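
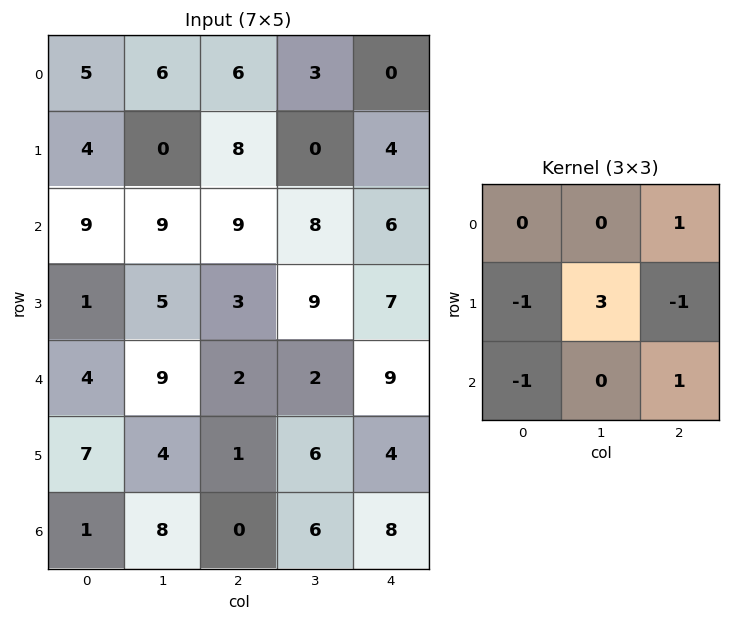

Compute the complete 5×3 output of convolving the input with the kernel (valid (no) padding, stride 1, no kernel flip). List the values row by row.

Output[0,0]: The receptive field on the input at this output position is [5 6 6 / 4 0 8 / 9 9 9]. Elementwise product with the kernel and sum: 6·1 + 4·-1 + 0·3 + 8·-1 + 9·-1 + 9·1.

-6 26 -15
19 14 17
18 -4 30
18 6 5
5 -7 30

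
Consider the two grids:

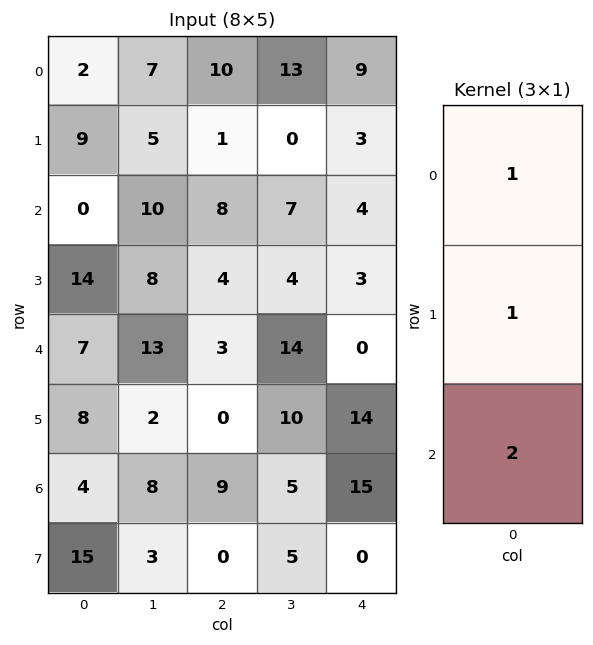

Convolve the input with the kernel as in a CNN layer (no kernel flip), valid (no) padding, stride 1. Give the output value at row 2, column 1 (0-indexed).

The receptive field on the input at this output position is [10 / 8 / 13]. Elementwise product with the kernel and sum: 10·1 + 8·1 + 13·2.

44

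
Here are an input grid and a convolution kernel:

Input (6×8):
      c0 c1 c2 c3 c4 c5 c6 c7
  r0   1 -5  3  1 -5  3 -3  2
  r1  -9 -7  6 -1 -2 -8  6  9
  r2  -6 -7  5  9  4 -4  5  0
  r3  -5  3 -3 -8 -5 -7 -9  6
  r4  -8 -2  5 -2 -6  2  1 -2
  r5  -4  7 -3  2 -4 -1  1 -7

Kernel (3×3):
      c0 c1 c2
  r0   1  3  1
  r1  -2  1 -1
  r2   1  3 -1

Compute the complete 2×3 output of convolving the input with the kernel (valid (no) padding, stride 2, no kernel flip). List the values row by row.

-38 18 -22
-25 44 8

Output[0,0]: The receptive field on the input at this output position is [1 -5 3 / -9 -7 6 / -6 -7 5]. Elementwise product with the kernel and sum: 1·1 + -5·3 + 3·1 + -9·-2 + -7·1 + 6·-1 + -6·1 + -7·3 + 5·-1.
Output[0,1]: The receptive field on the input at this output position is [3 1 -5 / 6 -1 -2 / 5 9 4]. Elementwise product with the kernel and sum: 3·1 + 1·3 + -5·1 + 6·-2 + -1·1 + -2·-1 + 5·1 + 9·3 + 4·-1.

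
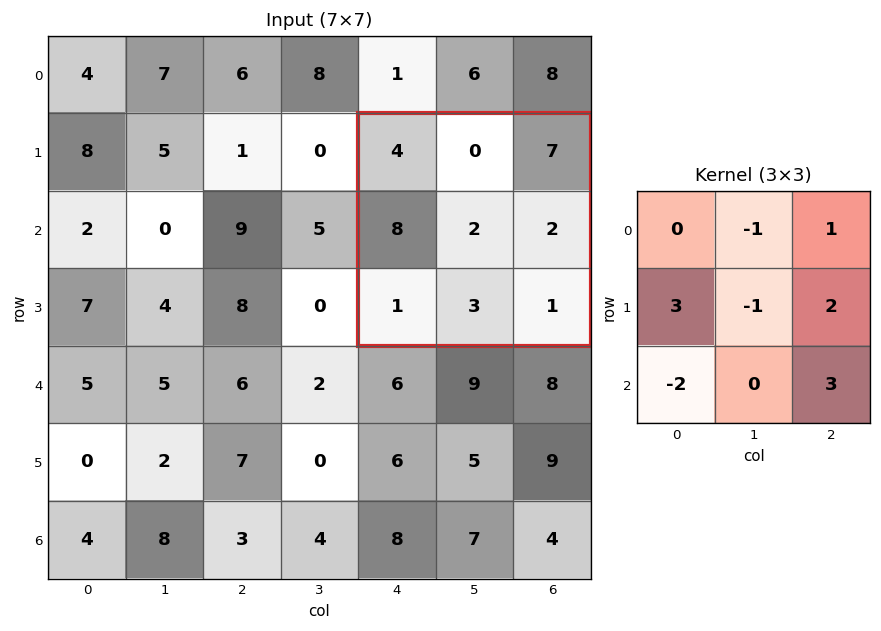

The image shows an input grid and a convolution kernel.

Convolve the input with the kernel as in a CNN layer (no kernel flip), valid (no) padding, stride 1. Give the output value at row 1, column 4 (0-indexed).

34

The receptive field on the input at this output position is [4 0 7 / 8 2 2 / 1 3 1]. Elementwise product with the kernel and sum: 0·-1 + 7·1 + 8·3 + 2·-1 + 2·2 + 1·-2 + 1·3.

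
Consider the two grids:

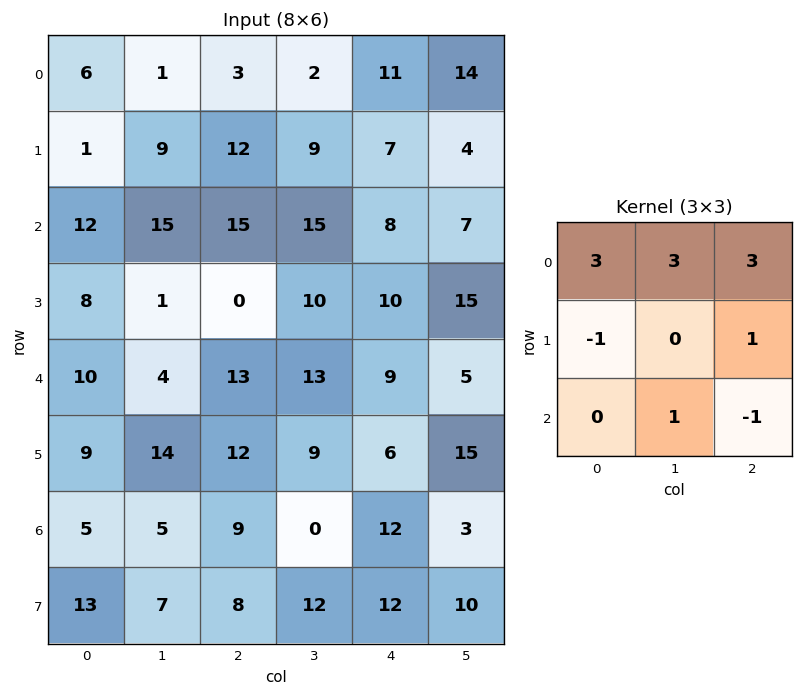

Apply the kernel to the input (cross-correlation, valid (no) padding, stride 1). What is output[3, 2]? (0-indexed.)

59

The receptive field on the input at this output position is [0 10 10 / 13 13 9 / 12 9 6]. Elementwise product with the kernel and sum: 0·3 + 10·3 + 10·3 + 13·-1 + 9·1 + 9·1 + 6·-1.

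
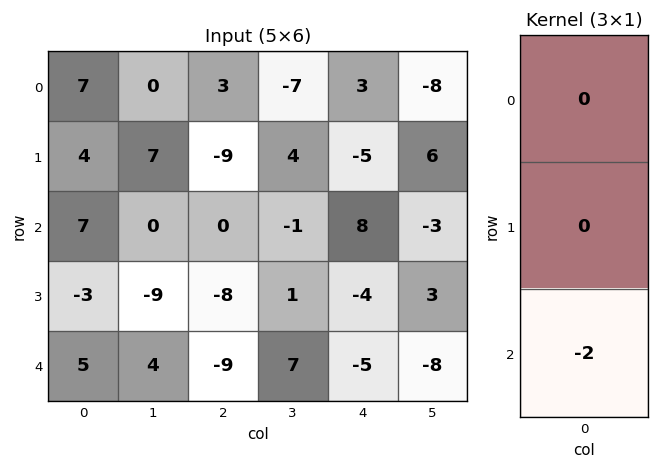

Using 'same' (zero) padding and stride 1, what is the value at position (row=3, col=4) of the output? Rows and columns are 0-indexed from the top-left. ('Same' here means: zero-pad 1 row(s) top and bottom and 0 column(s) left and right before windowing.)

The receptive field on the zero-padded input at this output position is [8 / -4 / -5]. Elementwise product with the kernel and sum: -5·-2.

10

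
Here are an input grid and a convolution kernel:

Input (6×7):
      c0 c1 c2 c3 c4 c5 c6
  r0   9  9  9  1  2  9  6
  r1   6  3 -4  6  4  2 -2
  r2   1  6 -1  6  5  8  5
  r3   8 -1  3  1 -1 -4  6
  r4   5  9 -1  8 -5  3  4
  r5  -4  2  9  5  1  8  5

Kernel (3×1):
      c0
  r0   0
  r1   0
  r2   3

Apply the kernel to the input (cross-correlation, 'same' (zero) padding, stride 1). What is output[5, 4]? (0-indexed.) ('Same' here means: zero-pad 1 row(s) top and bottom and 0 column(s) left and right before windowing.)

0

The receptive field on the zero-padded input at this output position is [-5 / 1 / 0]. Elementwise product with the kernel and sum: 0·3.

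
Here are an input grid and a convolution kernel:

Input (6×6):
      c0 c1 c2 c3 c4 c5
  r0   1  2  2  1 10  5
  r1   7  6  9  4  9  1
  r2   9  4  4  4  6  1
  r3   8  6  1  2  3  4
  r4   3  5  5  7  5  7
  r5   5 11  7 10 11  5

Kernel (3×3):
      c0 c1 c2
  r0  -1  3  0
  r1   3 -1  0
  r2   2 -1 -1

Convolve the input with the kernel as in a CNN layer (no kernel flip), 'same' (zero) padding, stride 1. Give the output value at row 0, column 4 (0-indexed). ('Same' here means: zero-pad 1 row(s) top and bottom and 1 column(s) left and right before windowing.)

-9

The receptive field on the zero-padded input at this output position is [0 0 0 / 1 10 5 / 4 9 1]. Elementwise product with the kernel and sum: 0·-1 + 0·3 + 1·3 + 10·-1 + 4·2 + 9·-1 + 1·-1.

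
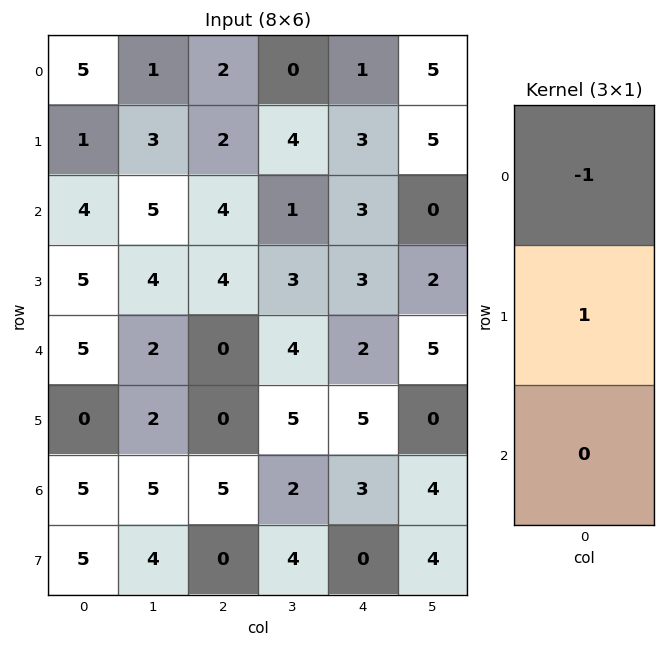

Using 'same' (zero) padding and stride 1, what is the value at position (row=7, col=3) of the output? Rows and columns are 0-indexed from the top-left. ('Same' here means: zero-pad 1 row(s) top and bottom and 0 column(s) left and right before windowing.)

2

The receptive field on the zero-padded input at this output position is [2 / 4 / 0]. Elementwise product with the kernel and sum: 2·-1 + 4·1.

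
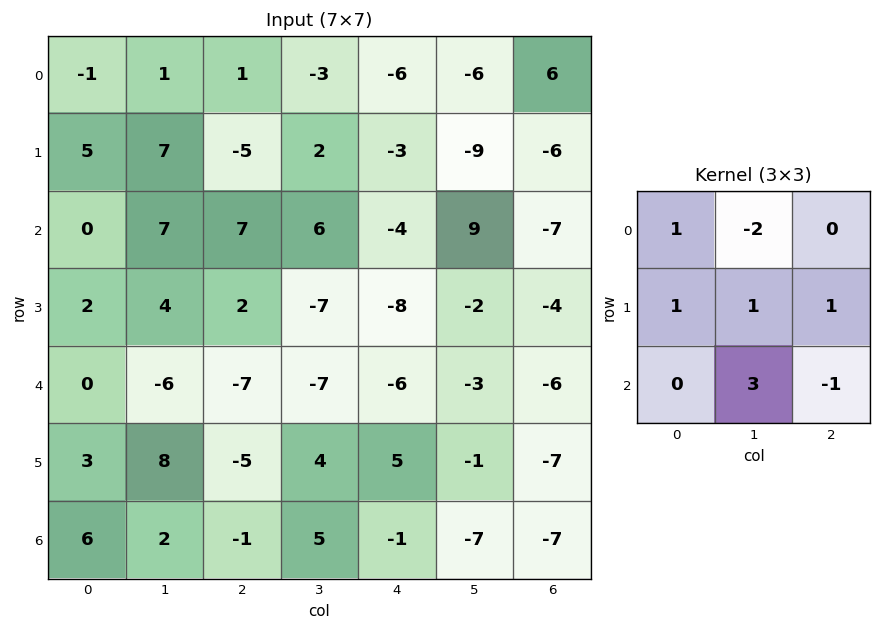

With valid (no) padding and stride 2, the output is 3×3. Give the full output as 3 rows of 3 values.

18 23 22
-17 -33 -39
25 27 -17

Output[0,0]: The receptive field on the input at this output position is [-1 1 1 / 5 7 -5 / 0 7 7]. Elementwise product with the kernel and sum: -1·1 + 1·-2 + 5·1 + 7·1 + -5·1 + 7·3 + 7·-1.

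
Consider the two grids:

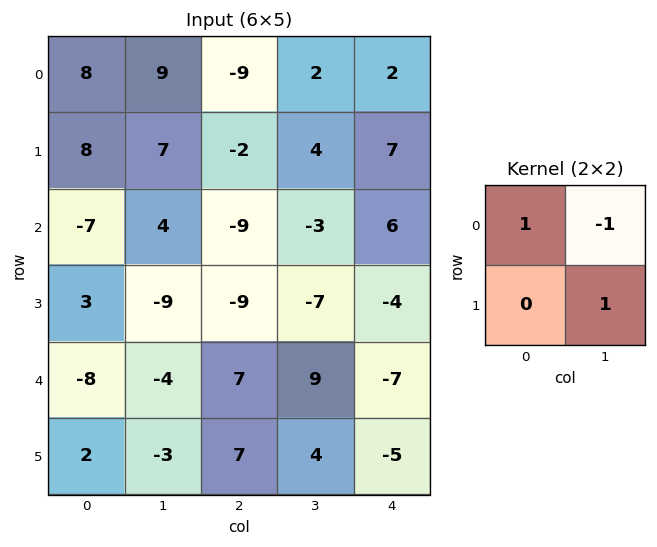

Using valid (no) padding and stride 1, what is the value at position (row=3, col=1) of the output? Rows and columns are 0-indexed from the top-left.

The receptive field on the input at this output position is [-9 -9 / -4 7]. Elementwise product with the kernel and sum: -9·1 + -9·-1 + 7·1.

7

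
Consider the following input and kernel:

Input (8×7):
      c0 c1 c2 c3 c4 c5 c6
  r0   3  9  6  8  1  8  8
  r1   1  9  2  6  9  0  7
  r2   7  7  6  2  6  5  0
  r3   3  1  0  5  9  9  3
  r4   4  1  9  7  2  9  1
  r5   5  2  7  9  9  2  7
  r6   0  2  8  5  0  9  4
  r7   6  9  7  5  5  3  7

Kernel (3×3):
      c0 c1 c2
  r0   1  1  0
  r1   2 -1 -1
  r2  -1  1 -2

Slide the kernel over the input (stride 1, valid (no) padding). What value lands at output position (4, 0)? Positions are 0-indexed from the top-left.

The receptive field on the input at this output position is [4 1 9 / 5 2 7 / 0 2 8]. Elementwise product with the kernel and sum: 4·1 + 1·1 + 5·2 + 2·-1 + 7·-1 + 0·-1 + 2·1 + 8·-2.

-8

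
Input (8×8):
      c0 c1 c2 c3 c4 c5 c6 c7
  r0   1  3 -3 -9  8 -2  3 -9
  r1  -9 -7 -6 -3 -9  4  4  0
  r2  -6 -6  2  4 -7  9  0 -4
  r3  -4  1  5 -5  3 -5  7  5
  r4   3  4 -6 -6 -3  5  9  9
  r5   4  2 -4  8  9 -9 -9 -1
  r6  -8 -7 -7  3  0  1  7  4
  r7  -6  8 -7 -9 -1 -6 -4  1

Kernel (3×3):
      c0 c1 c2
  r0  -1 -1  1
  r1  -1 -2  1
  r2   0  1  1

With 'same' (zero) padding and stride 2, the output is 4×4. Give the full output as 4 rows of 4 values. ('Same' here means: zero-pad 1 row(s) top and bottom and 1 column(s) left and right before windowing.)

-15 -15 -14 -9
5 16 33 -9
9 -5 14 -21
9 18 -35 3

Output[0,0]: The receptive field on the zero-padded input at this output position is [0 0 0 / 0 1 3 / 0 -9 -7]. Elementwise product with the kernel and sum: 0·-1 + 0·-1 + 0·1 + 0·-1 + 1·-2 + 3·1 + -9·1 + -7·1.
Output[0,1]: The receptive field on the zero-padded input at this output position is [0 0 0 / 3 -3 -9 / -7 -6 -3]. Elementwise product with the kernel and sum: 0·-1 + 0·-1 + 0·1 + 3·-1 + -3·-2 + -9·1 + -6·1 + -3·1.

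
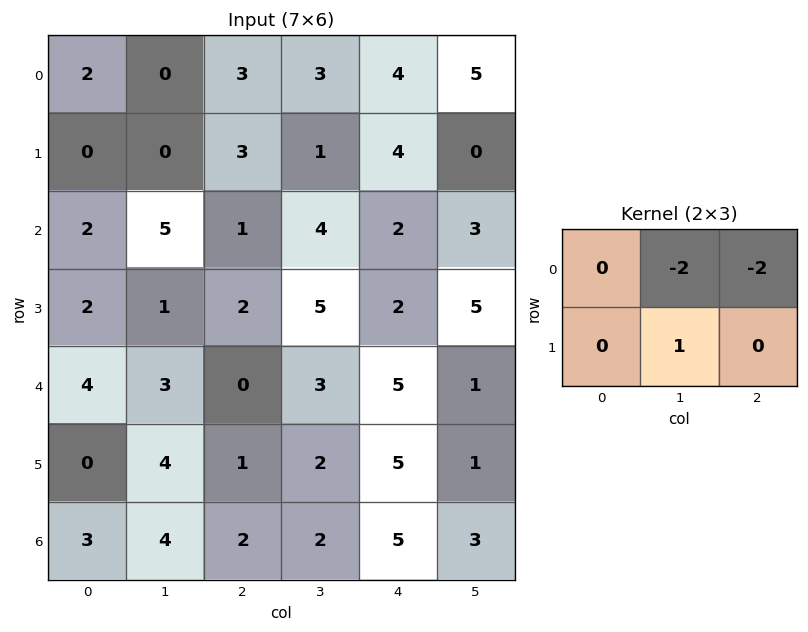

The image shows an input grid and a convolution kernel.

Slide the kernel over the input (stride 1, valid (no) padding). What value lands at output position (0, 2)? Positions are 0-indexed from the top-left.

-13

The receptive field on the input at this output position is [3 3 4 / 3 1 4]. Elementwise product with the kernel and sum: 3·-2 + 4·-2 + 1·1.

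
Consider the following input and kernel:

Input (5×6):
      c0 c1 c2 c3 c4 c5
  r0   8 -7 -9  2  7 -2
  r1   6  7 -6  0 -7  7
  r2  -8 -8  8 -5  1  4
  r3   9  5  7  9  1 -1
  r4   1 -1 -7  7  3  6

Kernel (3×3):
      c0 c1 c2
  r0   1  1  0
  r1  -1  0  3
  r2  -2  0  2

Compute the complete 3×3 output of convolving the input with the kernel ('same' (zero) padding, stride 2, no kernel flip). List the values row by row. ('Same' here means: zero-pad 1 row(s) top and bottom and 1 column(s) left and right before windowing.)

-7 -1 6
-8 2 -10
6 34 21

Output[0,0]: The receptive field on the zero-padded input at this output position is [0 0 0 / 0 8 -7 / 0 6 7]. Elementwise product with the kernel and sum: 0·1 + 0·1 + 0·-1 + -7·3 + 0·-2 + 7·2.
Output[0,1]: The receptive field on the zero-padded input at this output position is [0 0 0 / -7 -9 2 / 7 -6 0]. Elementwise product with the kernel and sum: 0·1 + 0·1 + -7·-1 + 2·3 + 7·-2 + 0·2.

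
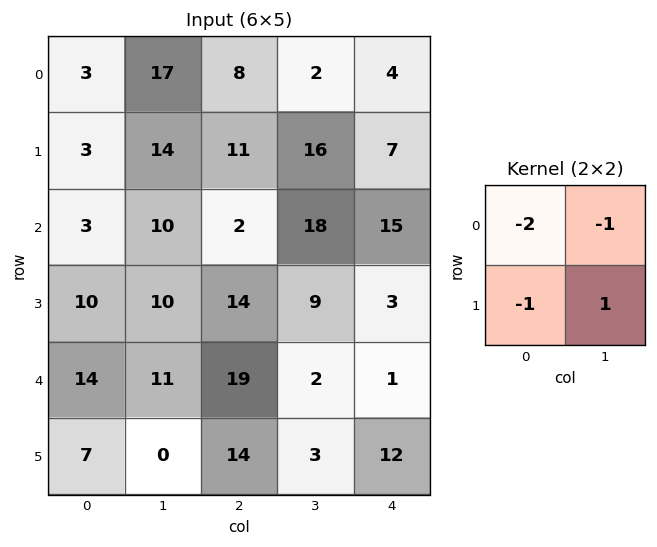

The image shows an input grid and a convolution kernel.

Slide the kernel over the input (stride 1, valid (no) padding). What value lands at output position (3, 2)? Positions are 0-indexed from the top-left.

-54

The receptive field on the input at this output position is [14 9 / 19 2]. Elementwise product with the kernel and sum: 14·-2 + 9·-1 + 19·-1 + 2·1.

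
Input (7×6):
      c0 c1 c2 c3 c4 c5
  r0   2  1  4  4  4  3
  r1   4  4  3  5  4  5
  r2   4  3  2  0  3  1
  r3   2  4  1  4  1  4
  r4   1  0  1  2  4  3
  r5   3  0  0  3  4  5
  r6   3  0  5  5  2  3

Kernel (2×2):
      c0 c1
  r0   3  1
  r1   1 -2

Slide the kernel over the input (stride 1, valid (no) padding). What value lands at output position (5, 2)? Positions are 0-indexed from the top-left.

-2

The receptive field on the input at this output position is [0 3 / 5 5]. Elementwise product with the kernel and sum: 0·3 + 3·1 + 5·1 + 5·-2.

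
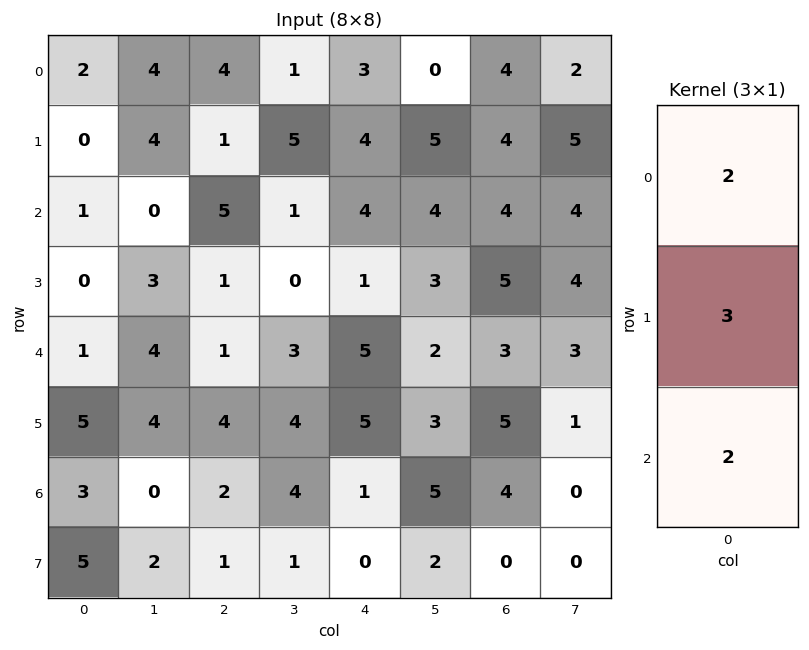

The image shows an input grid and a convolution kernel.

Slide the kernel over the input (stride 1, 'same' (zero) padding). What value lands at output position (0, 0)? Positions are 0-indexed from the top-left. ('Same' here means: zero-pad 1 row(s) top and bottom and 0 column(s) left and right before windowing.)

6

The receptive field on the zero-padded input at this output position is [0 / 2 / 0]. Elementwise product with the kernel and sum: 0·2 + 2·3 + 0·2.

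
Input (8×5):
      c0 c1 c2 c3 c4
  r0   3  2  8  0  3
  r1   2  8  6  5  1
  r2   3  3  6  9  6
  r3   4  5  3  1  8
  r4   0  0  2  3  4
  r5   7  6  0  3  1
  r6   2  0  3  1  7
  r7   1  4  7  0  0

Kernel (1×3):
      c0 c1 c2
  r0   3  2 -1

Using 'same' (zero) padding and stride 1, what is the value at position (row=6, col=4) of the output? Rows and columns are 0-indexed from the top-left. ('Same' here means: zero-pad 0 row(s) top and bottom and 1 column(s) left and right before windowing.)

The receptive field on the zero-padded input at this output position is [1 7 0]. Elementwise product with the kernel and sum: 1·3 + 7·2 + 0·-1.

17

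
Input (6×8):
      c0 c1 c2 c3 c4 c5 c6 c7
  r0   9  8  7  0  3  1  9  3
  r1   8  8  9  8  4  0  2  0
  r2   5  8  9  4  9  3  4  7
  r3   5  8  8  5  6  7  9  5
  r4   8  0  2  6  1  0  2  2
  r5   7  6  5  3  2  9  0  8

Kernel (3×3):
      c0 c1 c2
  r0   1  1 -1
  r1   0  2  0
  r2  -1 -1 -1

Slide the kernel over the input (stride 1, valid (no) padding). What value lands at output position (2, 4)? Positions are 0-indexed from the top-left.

19

The receptive field on the input at this output position is [9 3 4 / 6 7 9 / 1 0 2]. Elementwise product with the kernel and sum: 9·1 + 3·1 + 4·-1 + 7·2 + 1·-1 + 0·-1 + 2·-1.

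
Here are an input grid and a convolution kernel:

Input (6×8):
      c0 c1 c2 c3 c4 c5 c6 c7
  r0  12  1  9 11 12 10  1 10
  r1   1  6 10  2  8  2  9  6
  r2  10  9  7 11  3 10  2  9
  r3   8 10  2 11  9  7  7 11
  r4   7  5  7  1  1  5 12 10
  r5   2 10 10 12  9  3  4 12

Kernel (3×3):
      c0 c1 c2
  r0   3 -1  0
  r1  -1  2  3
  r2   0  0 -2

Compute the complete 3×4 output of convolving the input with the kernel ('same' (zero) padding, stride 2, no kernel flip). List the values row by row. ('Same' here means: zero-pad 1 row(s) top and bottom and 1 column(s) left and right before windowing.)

15 46 39 10
26 24 9 -4
1 16 34 39

Output[0,0]: The receptive field on the zero-padded input at this output position is [0 0 0 / 0 12 1 / 0 1 6]. Elementwise product with the kernel and sum: 0·3 + 0·-1 + 0·-1 + 12·2 + 1·3 + 6·-2.
Output[0,1]: The receptive field on the zero-padded input at this output position is [0 0 0 / 1 9 11 / 6 10 2]. Elementwise product with the kernel and sum: 0·3 + 0·-1 + 1·-1 + 9·2 + 11·3 + 2·-2.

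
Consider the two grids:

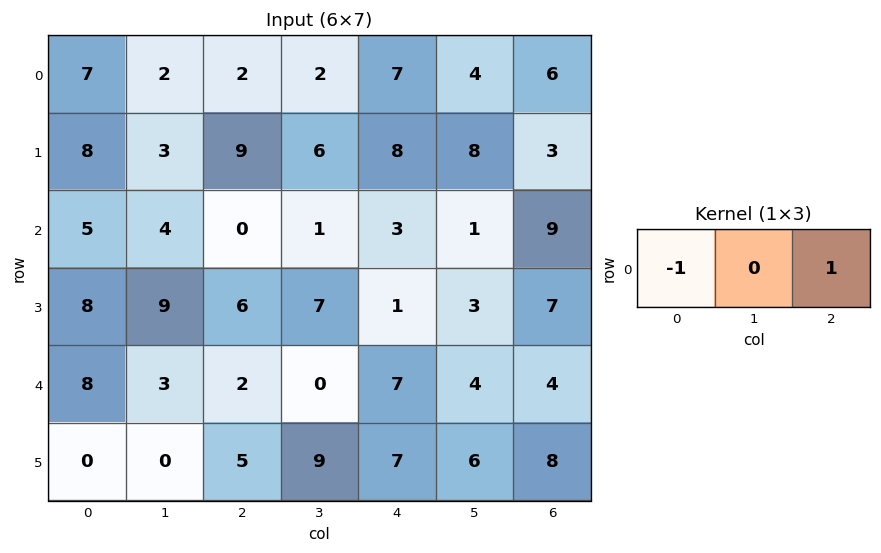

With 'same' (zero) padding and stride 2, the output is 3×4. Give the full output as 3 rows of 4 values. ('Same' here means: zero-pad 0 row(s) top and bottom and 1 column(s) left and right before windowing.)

2 0 2 -4
4 -3 0 -1
3 -3 4 -4

Output[0,0]: The receptive field on the zero-padded input at this output position is [0 7 2]. Elementwise product with the kernel and sum: 0·-1 + 2·1.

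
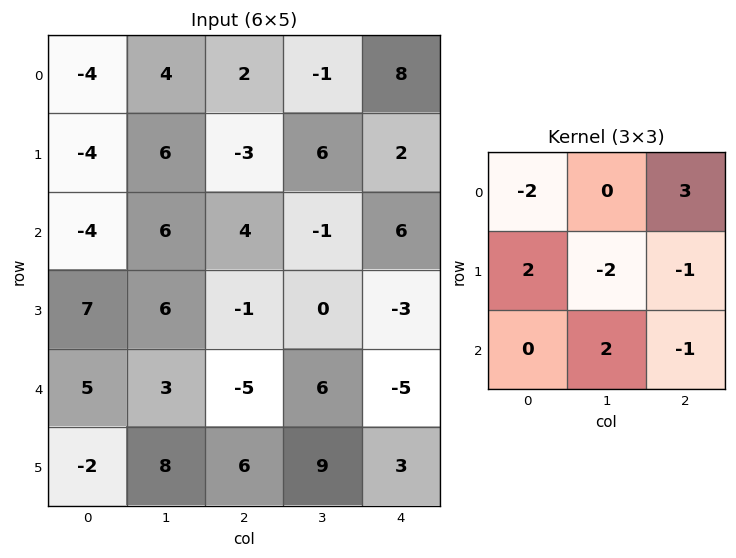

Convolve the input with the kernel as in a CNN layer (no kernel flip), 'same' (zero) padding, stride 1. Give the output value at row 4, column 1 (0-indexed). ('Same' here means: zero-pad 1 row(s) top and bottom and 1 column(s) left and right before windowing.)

The receptive field on the zero-padded input at this output position is [7 6 -1 / 5 3 -5 / -2 8 6]. Elementwise product with the kernel and sum: 7·-2 + -1·3 + 5·2 + 3·-2 + -5·-1 + 8·2 + 6·-1.

2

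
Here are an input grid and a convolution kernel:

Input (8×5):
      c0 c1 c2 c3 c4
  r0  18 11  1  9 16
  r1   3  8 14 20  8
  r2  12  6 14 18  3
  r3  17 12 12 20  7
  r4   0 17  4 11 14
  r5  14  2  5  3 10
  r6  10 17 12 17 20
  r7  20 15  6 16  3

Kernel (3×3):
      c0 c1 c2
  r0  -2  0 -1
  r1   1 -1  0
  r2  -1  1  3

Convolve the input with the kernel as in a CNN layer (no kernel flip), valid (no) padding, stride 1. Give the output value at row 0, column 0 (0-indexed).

-6

The receptive field on the input at this output position is [18 11 1 / 3 8 14 / 12 6 14]. Elementwise product with the kernel and sum: 18·-2 + 1·-1 + 3·1 + 8·-1 + 12·-1 + 6·1 + 14·3.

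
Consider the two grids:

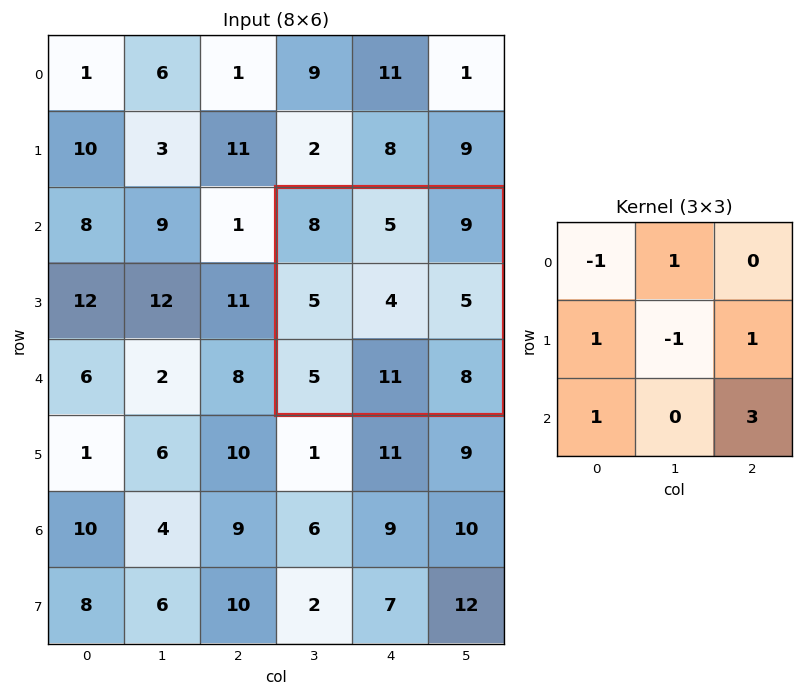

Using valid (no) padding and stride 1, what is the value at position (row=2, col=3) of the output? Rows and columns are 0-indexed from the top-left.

32

The receptive field on the input at this output position is [8 5 9 / 5 4 5 / 5 11 8]. Elementwise product with the kernel and sum: 8·-1 + 5·1 + 5·1 + 4·-1 + 5·1 + 5·1 + 8·3.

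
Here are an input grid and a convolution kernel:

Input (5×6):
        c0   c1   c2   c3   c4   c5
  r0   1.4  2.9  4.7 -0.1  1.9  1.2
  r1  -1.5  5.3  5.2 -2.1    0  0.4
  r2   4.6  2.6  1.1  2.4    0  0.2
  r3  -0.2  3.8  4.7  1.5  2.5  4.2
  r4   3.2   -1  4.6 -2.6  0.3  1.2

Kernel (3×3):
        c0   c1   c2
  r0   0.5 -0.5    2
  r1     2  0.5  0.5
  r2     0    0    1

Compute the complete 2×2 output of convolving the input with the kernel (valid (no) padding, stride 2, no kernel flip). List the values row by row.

12 15.55
11.65 11.05

Output[0,0]: The receptive field on the input at this output position is [1.4 2.9 4.7 / -1.5 5.3 5.2 / 4.6 2.6 1.1]. Elementwise product with the kernel and sum: 1.4·0.5 + 2.9·-0.5 + 4.7·2 + -1.5·2 + 5.3·0.5 + 5.2·0.5 + 1.1·1.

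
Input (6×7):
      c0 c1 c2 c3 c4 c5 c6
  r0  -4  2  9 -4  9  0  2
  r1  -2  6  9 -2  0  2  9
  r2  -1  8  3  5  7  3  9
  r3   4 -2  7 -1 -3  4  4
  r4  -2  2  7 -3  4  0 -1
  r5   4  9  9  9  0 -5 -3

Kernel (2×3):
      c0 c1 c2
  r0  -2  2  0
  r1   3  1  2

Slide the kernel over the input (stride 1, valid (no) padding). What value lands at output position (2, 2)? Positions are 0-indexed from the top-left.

18

The receptive field on the input at this output position is [3 5 7 / 7 -1 -3]. Elementwise product with the kernel and sum: 3·-2 + 5·2 + 7·3 + -1·1 + -3·2.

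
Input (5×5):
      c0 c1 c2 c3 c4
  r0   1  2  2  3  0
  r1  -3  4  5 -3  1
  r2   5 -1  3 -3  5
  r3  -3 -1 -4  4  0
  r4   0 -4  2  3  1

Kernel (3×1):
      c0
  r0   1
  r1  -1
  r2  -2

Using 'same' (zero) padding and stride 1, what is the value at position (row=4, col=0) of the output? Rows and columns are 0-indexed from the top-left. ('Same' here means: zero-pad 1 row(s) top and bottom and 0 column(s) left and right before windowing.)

-3

The receptive field on the zero-padded input at this output position is [-3 / 0 / 0]. Elementwise product with the kernel and sum: -3·1 + 0·-1 + 0·-2.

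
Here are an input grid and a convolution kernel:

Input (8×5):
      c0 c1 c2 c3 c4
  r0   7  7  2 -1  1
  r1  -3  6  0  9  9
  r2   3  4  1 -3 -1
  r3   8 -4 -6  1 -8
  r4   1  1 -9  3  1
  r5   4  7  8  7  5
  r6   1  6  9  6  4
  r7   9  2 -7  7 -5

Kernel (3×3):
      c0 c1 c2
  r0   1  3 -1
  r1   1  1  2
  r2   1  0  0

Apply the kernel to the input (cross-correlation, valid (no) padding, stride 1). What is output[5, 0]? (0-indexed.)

51

The receptive field on the input at this output position is [4 7 8 / 1 6 9 / 9 2 -7]. Elementwise product with the kernel and sum: 4·1 + 7·3 + 8·-1 + 1·1 + 6·1 + 9·2 + 9·1.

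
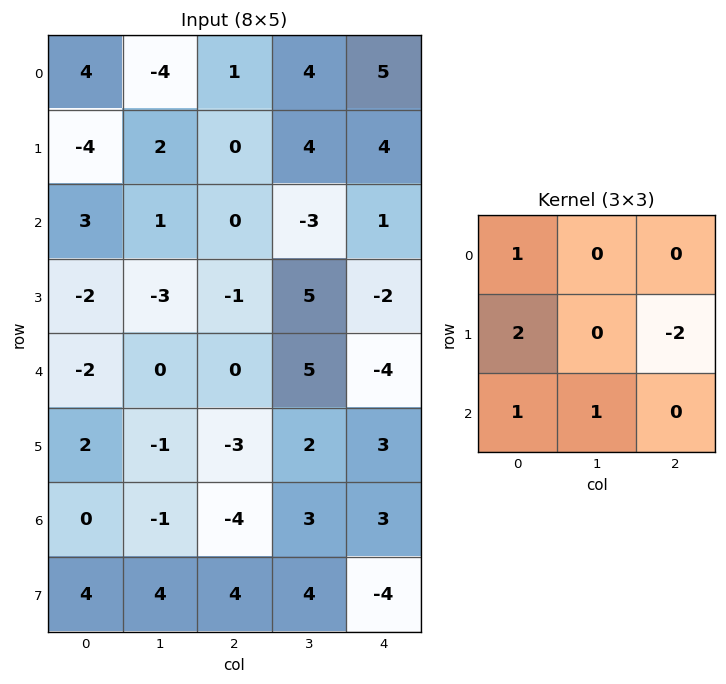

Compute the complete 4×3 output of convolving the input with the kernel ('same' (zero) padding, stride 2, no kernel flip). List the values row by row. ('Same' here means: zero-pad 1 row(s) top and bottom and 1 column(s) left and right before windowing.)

Output[0,0]: The receptive field on the zero-padded input at this output position is [0 0 0 / 0 4 -4 / 0 -4 2]. Elementwise product with the kernel and sum: 0·1 + 0·2 + -4·-2 + 0·1 + -4·1.
Output[0,1]: The receptive field on the zero-padded input at this output position is [0 0 0 / -4 1 4 / 2 0 4]. Elementwise product with the kernel and sum: 0·1 + -4·2 + 4·-2 + 2·1 + 0·1.

4 -14 16
-4 6 1
2 -17 20
6 -1 8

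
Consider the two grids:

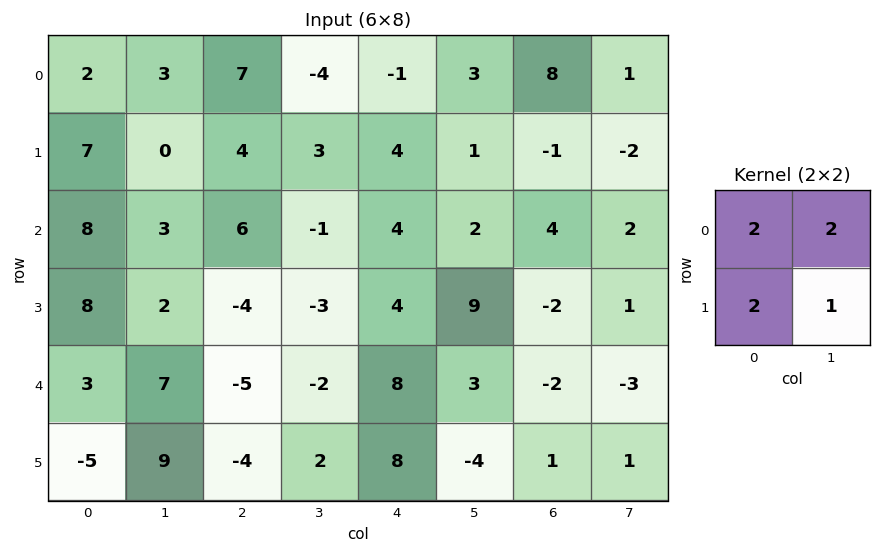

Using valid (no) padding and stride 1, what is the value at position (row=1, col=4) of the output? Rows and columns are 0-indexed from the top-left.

20

The receptive field on the input at this output position is [4 1 / 4 2]. Elementwise product with the kernel and sum: 4·2 + 1·2 + 4·2 + 2·1.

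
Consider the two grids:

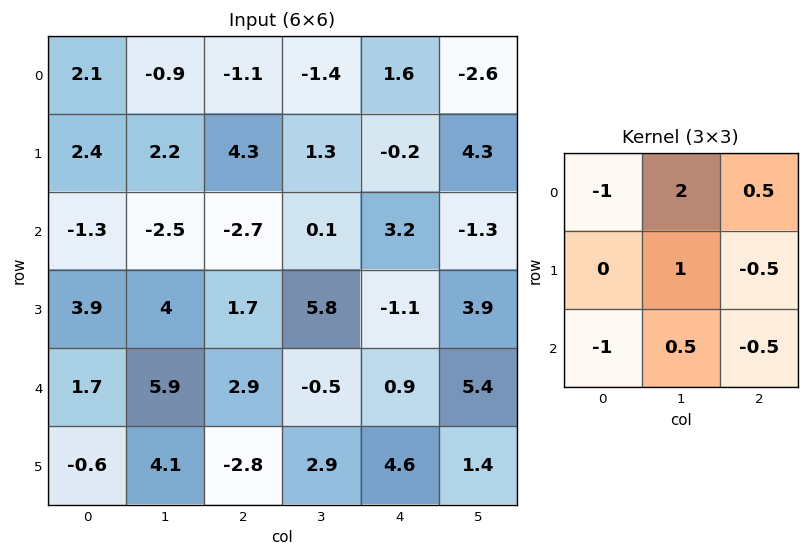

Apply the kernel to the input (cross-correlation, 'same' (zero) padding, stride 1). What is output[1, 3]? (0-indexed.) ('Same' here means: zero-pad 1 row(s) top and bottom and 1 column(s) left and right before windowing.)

The receptive field on the zero-padded input at this output position is [-1.1 -1.4 1.6 / 4.3 1.3 -0.2 / -2.7 0.1 3.2]. Elementwise product with the kernel and sum: -1.1·-1 + -1.4·2 + 1.6·0.5 + 1.3·1 + -0.2·-0.5 + -2.7·-1 + 0.1·0.5 + 3.2·-0.5.

1.65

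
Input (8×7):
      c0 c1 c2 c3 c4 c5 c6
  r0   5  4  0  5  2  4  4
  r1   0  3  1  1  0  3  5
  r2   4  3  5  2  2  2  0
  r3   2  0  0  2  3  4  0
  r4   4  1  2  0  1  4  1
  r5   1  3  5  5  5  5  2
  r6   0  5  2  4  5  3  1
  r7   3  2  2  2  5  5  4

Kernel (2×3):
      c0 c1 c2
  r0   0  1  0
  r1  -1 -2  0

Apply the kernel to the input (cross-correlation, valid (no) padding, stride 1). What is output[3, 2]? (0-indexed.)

0

The receptive field on the input at this output position is [0 2 3 / 2 0 1]. Elementwise product with the kernel and sum: 2·1 + 2·-1 + 0·-2.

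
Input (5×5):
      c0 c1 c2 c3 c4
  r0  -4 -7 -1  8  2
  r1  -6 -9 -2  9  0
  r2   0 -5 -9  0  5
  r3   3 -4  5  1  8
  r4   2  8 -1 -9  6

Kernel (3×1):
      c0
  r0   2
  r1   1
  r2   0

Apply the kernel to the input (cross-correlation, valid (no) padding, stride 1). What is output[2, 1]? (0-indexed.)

The receptive field on the input at this output position is [-5 / -4 / 8]. Elementwise product with the kernel and sum: -5·2 + -4·1.

-14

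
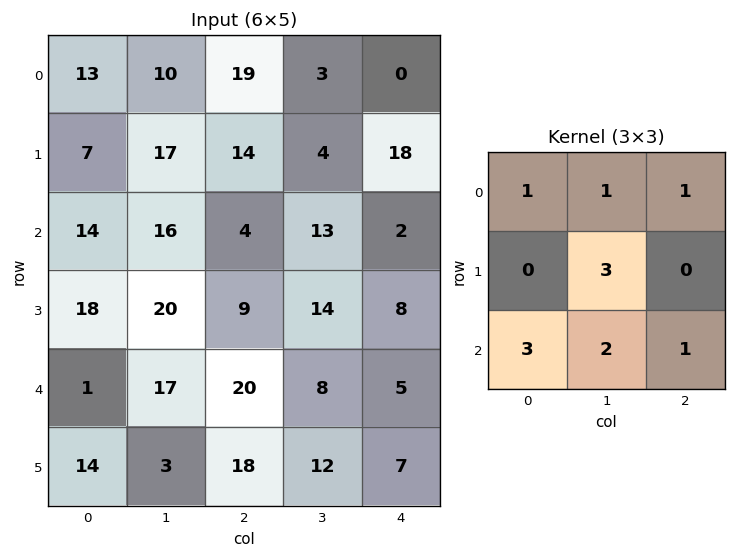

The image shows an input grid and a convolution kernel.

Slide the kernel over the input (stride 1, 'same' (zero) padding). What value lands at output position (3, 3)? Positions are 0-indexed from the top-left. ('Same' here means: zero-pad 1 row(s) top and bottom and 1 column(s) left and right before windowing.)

142

The receptive field on the zero-padded input at this output position is [4 13 2 / 9 14 8 / 20 8 5]. Elementwise product with the kernel and sum: 4·1 + 13·1 + 2·1 + 14·3 + 20·3 + 8·2 + 5·1.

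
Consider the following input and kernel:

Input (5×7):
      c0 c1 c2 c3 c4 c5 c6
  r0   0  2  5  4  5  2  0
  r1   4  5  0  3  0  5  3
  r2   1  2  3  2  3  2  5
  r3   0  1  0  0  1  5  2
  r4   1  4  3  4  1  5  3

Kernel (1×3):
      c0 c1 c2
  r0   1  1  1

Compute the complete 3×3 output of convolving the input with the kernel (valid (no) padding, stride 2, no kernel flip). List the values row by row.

7 14 7
6 8 10
8 8 9

Output[0,0]: The receptive field on the input at this output position is [0 2 5]. Elementwise product with the kernel and sum: 0·1 + 2·1 + 5·1.
Output[0,1]: The receptive field on the input at this output position is [5 4 5]. Elementwise product with the kernel and sum: 5·1 + 4·1 + 5·1.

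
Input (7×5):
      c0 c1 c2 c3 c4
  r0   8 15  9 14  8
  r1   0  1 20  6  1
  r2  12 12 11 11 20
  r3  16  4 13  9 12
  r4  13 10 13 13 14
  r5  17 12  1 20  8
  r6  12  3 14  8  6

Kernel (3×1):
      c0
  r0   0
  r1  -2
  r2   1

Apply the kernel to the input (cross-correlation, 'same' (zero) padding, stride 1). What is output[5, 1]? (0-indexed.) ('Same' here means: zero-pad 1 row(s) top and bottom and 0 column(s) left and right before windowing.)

The receptive field on the zero-padded input at this output position is [10 / 12 / 3]. Elementwise product with the kernel and sum: 12·-2 + 3·1.

-21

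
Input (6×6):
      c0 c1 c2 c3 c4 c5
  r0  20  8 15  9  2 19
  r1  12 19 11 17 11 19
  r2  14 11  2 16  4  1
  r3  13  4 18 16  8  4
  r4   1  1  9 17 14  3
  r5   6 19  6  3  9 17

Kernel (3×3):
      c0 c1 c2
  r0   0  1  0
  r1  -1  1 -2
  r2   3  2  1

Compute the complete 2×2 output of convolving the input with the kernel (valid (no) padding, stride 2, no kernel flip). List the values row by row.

Output[0,0]: The receptive field on the input at this output position is [20 8 15 / 12 19 11 / 14 11 2]. Elementwise product with the kernel and sum: 8·1 + 12·-1 + 19·1 + 11·-2 + 14·3 + 11·2 + 2·1.

59 35
-20 73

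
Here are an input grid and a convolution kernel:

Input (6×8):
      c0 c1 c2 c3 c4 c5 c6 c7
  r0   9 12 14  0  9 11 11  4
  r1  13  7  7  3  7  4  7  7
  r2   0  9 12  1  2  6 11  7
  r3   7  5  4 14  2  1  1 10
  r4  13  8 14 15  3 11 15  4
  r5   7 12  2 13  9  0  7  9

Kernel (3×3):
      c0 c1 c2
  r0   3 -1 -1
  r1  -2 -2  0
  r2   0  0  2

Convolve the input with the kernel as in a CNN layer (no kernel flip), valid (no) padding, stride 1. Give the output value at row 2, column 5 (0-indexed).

The receptive field on the input at this output position is [6 11 7 / 1 1 10 / 11 15 4]. Elementwise product with the kernel and sum: 6·3 + 11·-1 + 7·-1 + 1·-2 + 1·-2 + 4·2.

4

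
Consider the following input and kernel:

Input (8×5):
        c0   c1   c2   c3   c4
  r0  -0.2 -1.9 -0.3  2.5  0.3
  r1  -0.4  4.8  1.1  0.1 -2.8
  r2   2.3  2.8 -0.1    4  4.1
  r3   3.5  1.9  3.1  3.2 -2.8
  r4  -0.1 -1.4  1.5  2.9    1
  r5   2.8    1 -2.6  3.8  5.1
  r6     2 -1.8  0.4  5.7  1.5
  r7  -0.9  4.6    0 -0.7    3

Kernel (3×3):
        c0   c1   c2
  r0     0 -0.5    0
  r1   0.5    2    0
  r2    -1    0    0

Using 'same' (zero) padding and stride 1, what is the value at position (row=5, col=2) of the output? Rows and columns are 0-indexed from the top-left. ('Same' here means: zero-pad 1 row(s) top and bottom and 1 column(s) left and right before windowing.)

The receptive field on the zero-padded input at this output position is [-1.4 1.5 2.9 / 1 -2.6 3.8 / -1.8 0.4 5.7]. Elementwise product with the kernel and sum: 1.5·-0.5 + 1·0.5 + -2.6·2 + -1.8·-1.

-3.65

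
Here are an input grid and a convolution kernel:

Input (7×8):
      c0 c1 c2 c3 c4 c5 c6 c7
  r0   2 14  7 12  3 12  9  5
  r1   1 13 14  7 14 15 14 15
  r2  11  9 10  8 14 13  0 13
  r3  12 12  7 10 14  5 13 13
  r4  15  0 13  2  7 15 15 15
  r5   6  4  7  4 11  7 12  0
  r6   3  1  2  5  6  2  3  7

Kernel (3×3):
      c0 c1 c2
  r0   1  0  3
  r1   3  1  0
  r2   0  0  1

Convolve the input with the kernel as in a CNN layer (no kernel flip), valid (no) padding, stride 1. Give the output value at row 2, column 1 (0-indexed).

78

The receptive field on the input at this output position is [9 10 8 / 12 7 10 / 0 13 2]. Elementwise product with the kernel and sum: 9·1 + 8·3 + 12·3 + 7·1 + 2·1.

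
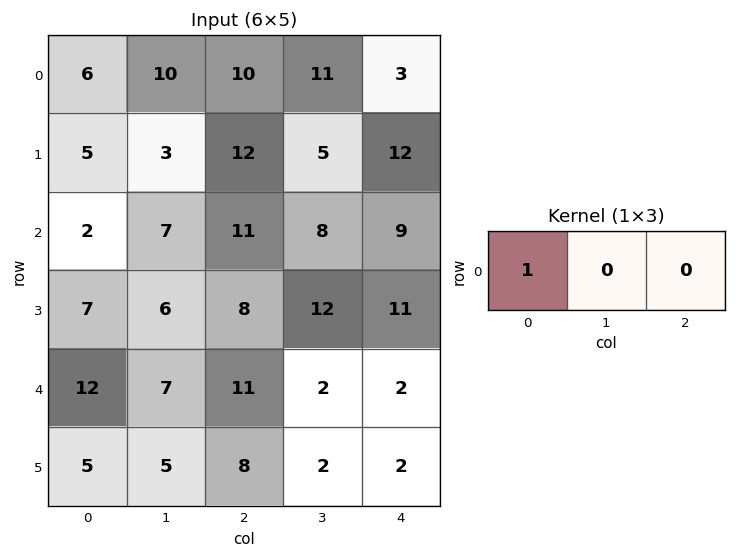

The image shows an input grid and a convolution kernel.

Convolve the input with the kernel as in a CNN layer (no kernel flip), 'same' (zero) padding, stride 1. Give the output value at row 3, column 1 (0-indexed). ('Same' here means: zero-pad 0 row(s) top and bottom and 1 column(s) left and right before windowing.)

The receptive field on the zero-padded input at this output position is [7 6 8]. Elementwise product with the kernel and sum: 7·1.

7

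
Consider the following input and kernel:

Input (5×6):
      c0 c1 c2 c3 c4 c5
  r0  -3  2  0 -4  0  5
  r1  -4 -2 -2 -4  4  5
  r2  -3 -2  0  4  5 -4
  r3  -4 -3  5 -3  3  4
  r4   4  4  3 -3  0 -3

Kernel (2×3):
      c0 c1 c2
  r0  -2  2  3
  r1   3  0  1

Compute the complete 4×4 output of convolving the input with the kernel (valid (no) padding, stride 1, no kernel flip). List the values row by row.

Output[0,0]: The receptive field on the input at this output position is [-3 2 0 / -4 -2 -2]. Elementwise product with the kernel and sum: -3·-2 + 2·2 + 0·3 + -4·3 + -2·1.

-4 -26 -10 16
-11 -14 13 39
-5 4 41 -15
32 16 2 12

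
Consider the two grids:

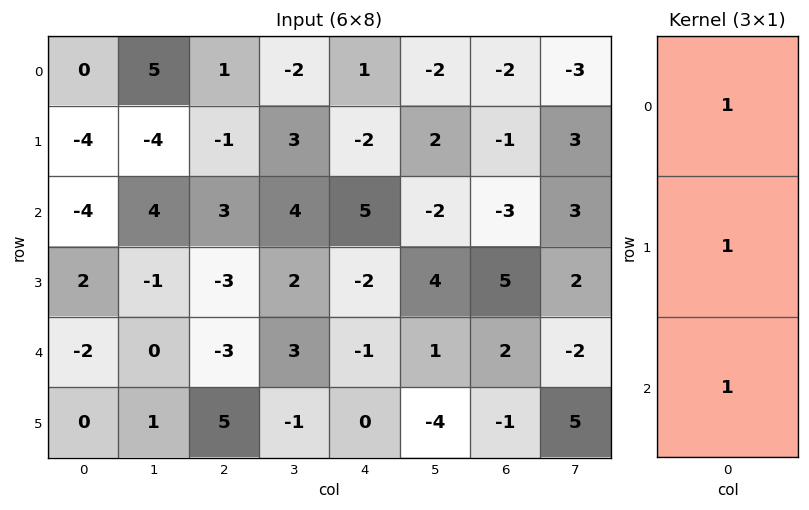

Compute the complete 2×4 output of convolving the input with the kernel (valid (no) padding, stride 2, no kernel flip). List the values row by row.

Output[0,0]: The receptive field on the input at this output position is [0 / -4 / -4]. Elementwise product with the kernel and sum: 0·1 + -4·1 + -4·1.
Output[0,1]: The receptive field on the input at this output position is [1 / -1 / 3]. Elementwise product with the kernel and sum: 1·1 + -1·1 + 3·1.

-8 3 4 -6
-4 -3 2 4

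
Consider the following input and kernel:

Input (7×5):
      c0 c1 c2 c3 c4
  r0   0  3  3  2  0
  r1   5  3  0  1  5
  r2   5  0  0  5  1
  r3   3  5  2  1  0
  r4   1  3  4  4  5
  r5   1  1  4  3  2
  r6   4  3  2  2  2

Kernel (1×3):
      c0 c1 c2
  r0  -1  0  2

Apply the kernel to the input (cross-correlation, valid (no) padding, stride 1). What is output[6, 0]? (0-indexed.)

The receptive field on the input at this output position is [4 3 2]. Elementwise product with the kernel and sum: 4·-1 + 2·2.

0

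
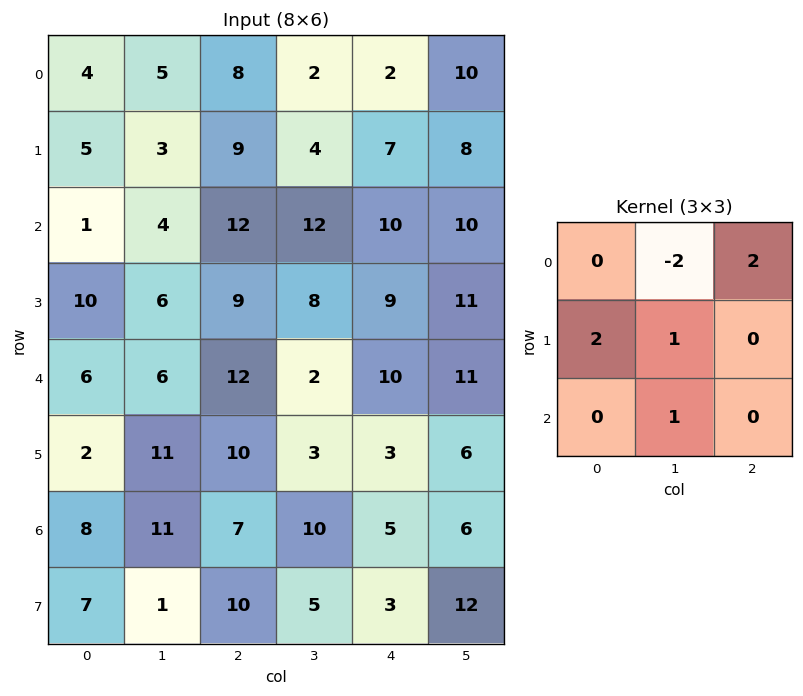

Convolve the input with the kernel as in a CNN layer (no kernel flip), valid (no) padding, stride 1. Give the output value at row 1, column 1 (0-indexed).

19

The receptive field on the input at this output position is [3 9 4 / 4 12 12 / 6 9 8]. Elementwise product with the kernel and sum: 9·-2 + 4·2 + 4·2 + 12·1 + 9·1.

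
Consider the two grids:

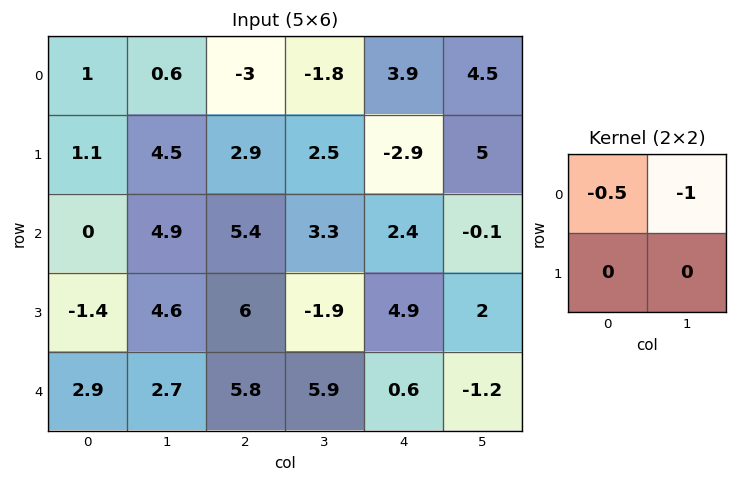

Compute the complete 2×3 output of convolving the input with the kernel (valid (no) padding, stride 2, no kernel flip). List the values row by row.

-1.1 3.3 -6.45
-4.9 -6 -1.1

Output[0,0]: The receptive field on the input at this output position is [1 0.6 / 1.1 4.5]. Elementwise product with the kernel and sum: 1·-0.5 + 0.6·-1.
Output[0,1]: The receptive field on the input at this output position is [-3 -1.8 / 2.9 2.5]. Elementwise product with the kernel and sum: -3·-0.5 + -1.8·-1.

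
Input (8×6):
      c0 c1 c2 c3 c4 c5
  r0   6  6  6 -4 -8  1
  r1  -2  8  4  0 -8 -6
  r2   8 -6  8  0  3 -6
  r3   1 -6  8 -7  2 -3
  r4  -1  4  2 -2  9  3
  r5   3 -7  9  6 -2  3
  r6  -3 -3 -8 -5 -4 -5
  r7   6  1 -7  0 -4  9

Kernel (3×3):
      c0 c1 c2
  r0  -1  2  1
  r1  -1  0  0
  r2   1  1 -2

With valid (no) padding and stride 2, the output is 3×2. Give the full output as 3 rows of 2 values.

Output[0,0]: The receptive field on the input at this output position is [6 6 6 / -2 8 4 / 8 -6 8]. Elementwise product with the kernel and sum: 6·-1 + 6·2 + 6·1 + -2·-1 + 8·1 + -6·1 + 8·-2.
Output[0,1]: The receptive field on the input at this output position is [6 -4 -8 / 4 0 -8 / 8 0 3]. Elementwise product with the kernel and sum: 6·-1 + -4·2 + -8·1 + 4·-1 + 8·1 + 0·1 + 3·-2.

0 -24
-14 -31
18 -11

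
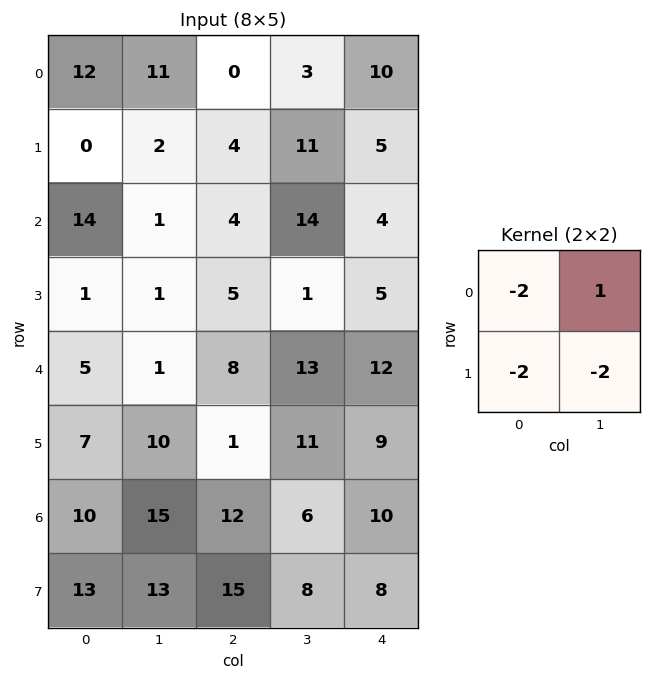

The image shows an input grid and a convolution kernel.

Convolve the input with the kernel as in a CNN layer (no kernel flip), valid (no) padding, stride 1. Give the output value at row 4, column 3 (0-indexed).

The receptive field on the input at this output position is [13 12 / 11 9]. Elementwise product with the kernel and sum: 13·-2 + 12·1 + 11·-2 + 9·-2.

-54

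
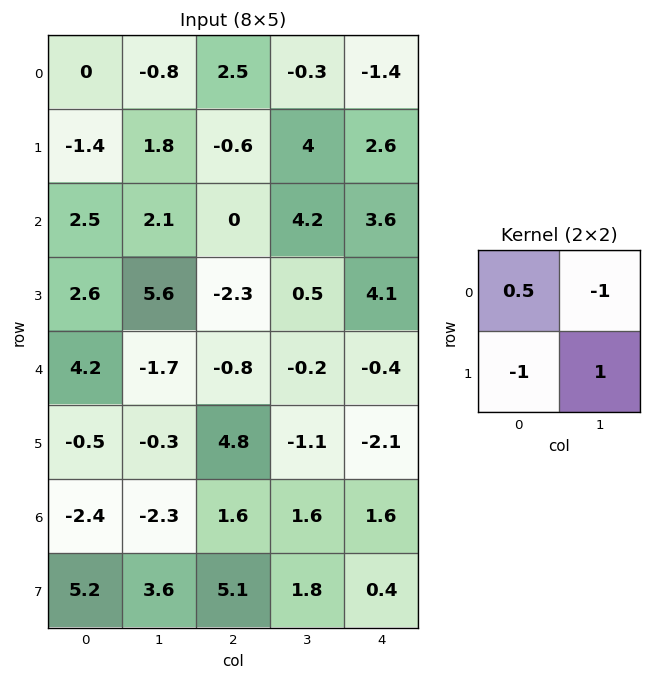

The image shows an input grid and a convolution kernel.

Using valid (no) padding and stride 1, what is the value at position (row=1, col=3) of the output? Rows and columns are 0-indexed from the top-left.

The receptive field on the input at this output position is [4 2.6 / 4.2 3.6]. Elementwise product with the kernel and sum: 4·0.5 + 2.6·-1 + 4.2·-1 + 3.6·1.

-1.2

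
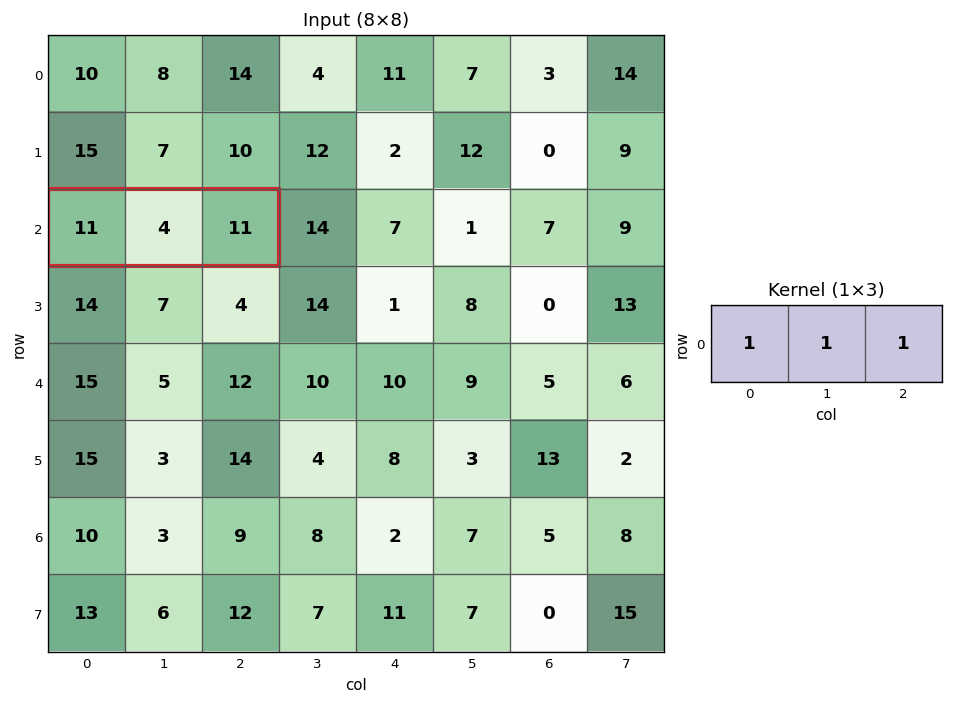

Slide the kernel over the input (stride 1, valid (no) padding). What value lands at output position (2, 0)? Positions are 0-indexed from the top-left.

26

The receptive field on the input at this output position is [11 4 11]. Elementwise product with the kernel and sum: 11·1 + 4·1 + 11·1.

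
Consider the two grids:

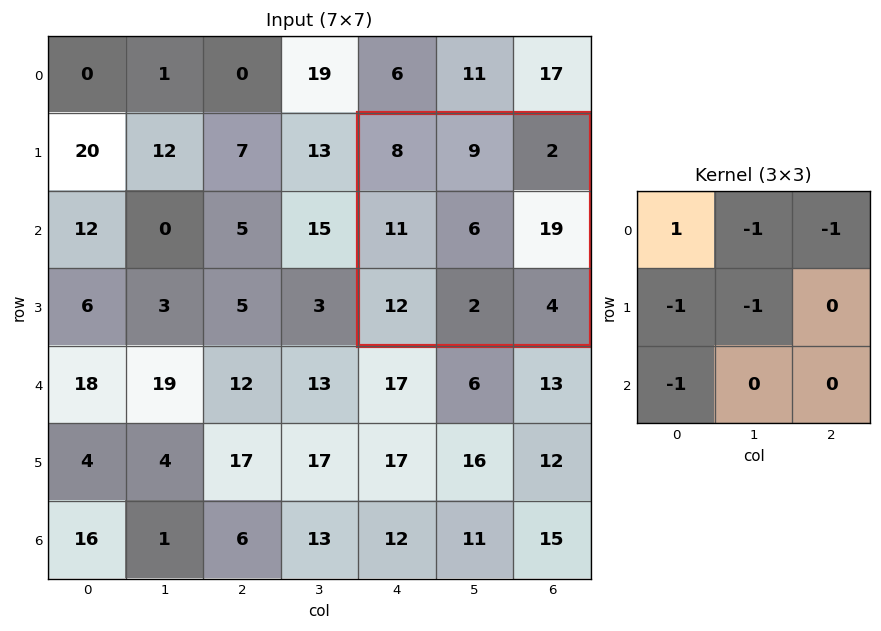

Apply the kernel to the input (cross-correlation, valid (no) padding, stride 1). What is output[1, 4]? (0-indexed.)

The receptive field on the input at this output position is [8 9 2 / 11 6 19 / 12 2 4]. Elementwise product with the kernel and sum: 8·1 + 9·-1 + 2·-1 + 11·-1 + 6·-1 + 12·-1.

-32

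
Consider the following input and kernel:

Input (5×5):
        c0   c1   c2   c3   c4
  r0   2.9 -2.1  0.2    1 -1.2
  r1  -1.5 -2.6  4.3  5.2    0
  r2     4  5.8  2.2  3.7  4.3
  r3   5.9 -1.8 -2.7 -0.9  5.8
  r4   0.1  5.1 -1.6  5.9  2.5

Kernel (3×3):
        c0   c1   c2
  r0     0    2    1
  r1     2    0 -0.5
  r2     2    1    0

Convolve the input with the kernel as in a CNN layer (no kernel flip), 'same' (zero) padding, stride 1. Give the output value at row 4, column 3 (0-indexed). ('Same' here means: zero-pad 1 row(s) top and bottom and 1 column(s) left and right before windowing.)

The receptive field on the zero-padded input at this output position is [-2.7 -0.9 5.8 / -1.6 5.9 2.5 / 0 0 0]. Elementwise product with the kernel and sum: -0.9·2 + 5.8·1 + -1.6·2 + 2.5·-0.5 + 0·2 + 0·1.

-0.45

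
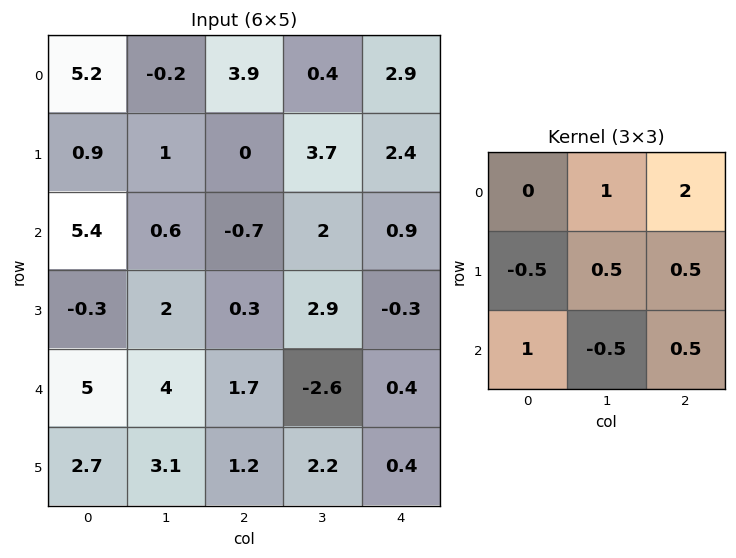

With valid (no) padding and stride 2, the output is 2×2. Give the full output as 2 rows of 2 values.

Output[0,0]: The receptive field on the input at this output position is [5.2 -0.2 3.9 / 0.9 1 0 / 5.4 0.6 -0.7]. Elementwise product with the kernel and sum: -0.2·1 + 3.9·2 + 0.9·-0.5 + 1·0.5 + 0·0.5 + 5.4·1 + 0.6·-0.5 + -0.7·0.5.

12.4 8
4.35 8.15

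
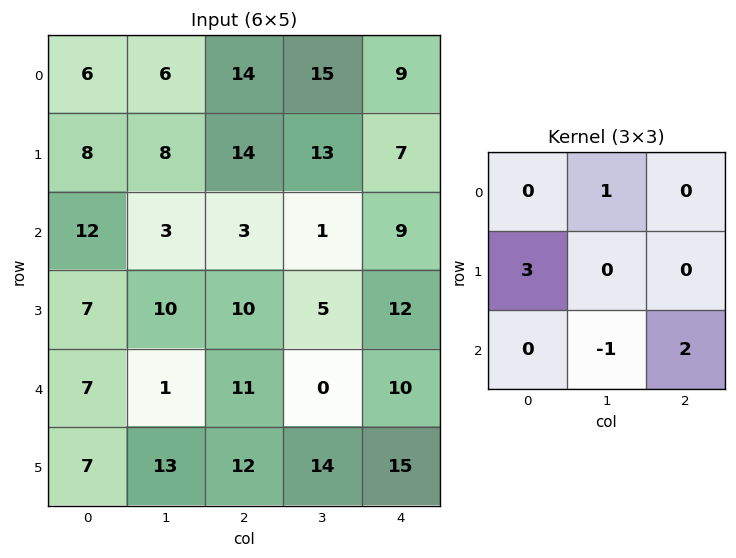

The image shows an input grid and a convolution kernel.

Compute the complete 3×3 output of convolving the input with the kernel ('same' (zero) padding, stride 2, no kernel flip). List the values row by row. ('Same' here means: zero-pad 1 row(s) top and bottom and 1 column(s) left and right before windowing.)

Output[0,0]: The receptive field on the zero-padded input at this output position is [0 0 0 / 0 6 6 / 0 8 8]. Elementwise product with the kernel and sum: 0·1 + 0·3 + 8·-1 + 8·2.
Output[0,1]: The receptive field on the zero-padded input at this output position is [0 0 0 / 6 14 15 / 8 14 13]. Elementwise product with the kernel and sum: 0·1 + 6·3 + 14·-1 + 13·2.

8 30 38
21 23 -2
26 29 -3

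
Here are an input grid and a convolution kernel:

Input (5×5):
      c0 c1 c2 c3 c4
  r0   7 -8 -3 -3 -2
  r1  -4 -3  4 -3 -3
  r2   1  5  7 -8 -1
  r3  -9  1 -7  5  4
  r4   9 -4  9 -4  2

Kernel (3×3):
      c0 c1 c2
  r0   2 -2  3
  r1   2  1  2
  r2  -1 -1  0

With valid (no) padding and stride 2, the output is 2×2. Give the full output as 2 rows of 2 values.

Output[0,0]: The receptive field on the input at this output position is [7 -8 -3 / -4 -3 4 / 1 5 7]. Elementwise product with the kernel and sum: 7·2 + -8·-2 + -3·3 + -4·2 + -3·1 + 4·2 + 1·-1 + 5·-1.

12 -6
-23 21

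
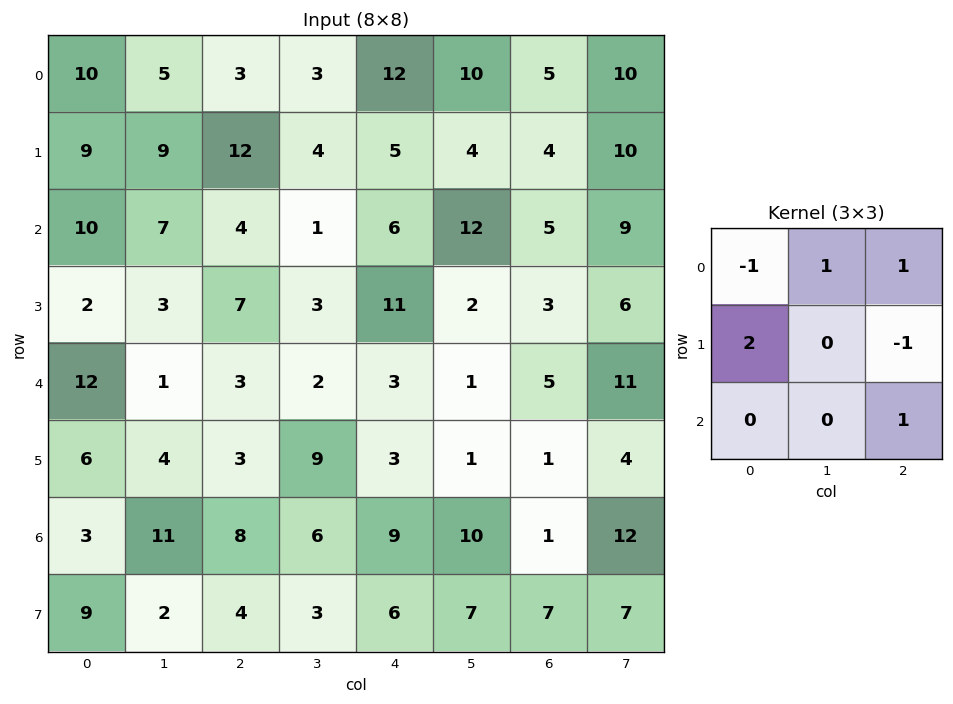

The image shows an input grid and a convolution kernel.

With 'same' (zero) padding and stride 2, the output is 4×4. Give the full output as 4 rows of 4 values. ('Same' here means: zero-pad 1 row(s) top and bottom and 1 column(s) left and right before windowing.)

Output[0,0]: The receptive field on the zero-padded input at this output position is [0 0 0 / 0 10 5 / 0 9 9]. Elementwise product with the kernel and sum: 0·-1 + 0·1 + 0·1 + 0·2 + 5·-1 + 9·1.

4 11 0 20
14 23 -3 31
8 16 14 2
1 27 4 19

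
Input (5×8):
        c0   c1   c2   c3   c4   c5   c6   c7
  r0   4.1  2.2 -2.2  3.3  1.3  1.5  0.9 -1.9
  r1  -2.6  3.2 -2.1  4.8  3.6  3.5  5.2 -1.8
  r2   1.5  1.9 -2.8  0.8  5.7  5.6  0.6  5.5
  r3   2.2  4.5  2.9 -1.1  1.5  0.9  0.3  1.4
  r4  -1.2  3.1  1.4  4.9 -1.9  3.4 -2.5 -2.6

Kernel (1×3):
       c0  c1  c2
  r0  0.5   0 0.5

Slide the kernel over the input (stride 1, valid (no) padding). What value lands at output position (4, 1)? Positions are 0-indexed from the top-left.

The receptive field on the input at this output position is [3.1 1.4 4.9]. Elementwise product with the kernel and sum: 3.1·0.5 + 4.9·0.5.

4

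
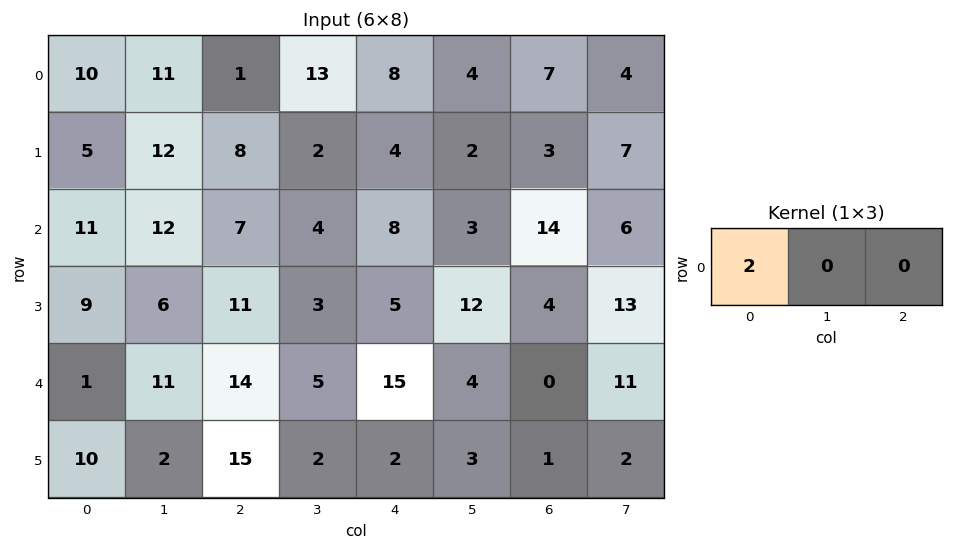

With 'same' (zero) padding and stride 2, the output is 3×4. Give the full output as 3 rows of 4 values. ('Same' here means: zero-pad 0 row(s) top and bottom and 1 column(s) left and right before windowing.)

0 22 26 8
0 24 8 6
0 22 10 8

Output[0,0]: The receptive field on the zero-padded input at this output position is [0 10 11]. Elementwise product with the kernel and sum: 0·2.
Output[0,1]: The receptive field on the zero-padded input at this output position is [11 1 13]. Elementwise product with the kernel and sum: 11·2.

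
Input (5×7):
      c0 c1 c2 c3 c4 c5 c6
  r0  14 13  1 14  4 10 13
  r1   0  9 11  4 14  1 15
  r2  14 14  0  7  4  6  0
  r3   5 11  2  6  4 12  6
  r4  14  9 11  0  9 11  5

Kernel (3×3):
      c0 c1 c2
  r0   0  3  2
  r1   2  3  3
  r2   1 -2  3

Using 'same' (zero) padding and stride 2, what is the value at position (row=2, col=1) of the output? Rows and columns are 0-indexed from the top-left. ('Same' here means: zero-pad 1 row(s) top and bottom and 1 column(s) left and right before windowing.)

The receptive field on the zero-padded input at this output position is [11 2 6 / 9 11 0 / 0 0 0]. Elementwise product with the kernel and sum: 2·3 + 6·2 + 9·2 + 11·3 + 0·3 + 0·1 + 0·-2 + 0·3.

69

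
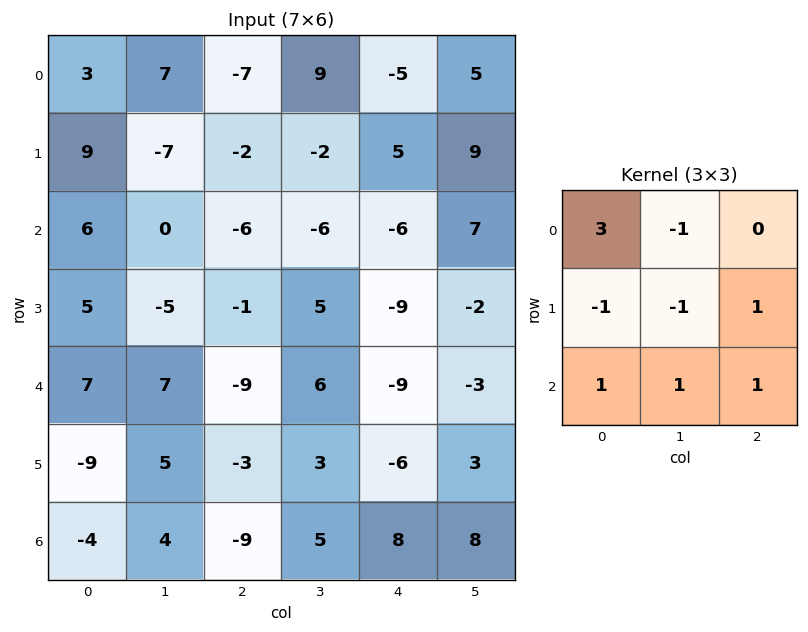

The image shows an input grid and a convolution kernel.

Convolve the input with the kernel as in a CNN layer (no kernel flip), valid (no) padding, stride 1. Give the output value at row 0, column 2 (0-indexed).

-39

The receptive field on the input at this output position is [-7 9 -5 / -2 -2 5 / -6 -6 -6]. Elementwise product with the kernel and sum: -7·3 + 9·-1 + -2·-1 + -2·-1 + 5·1 + -6·1 + -6·1 + -6·1.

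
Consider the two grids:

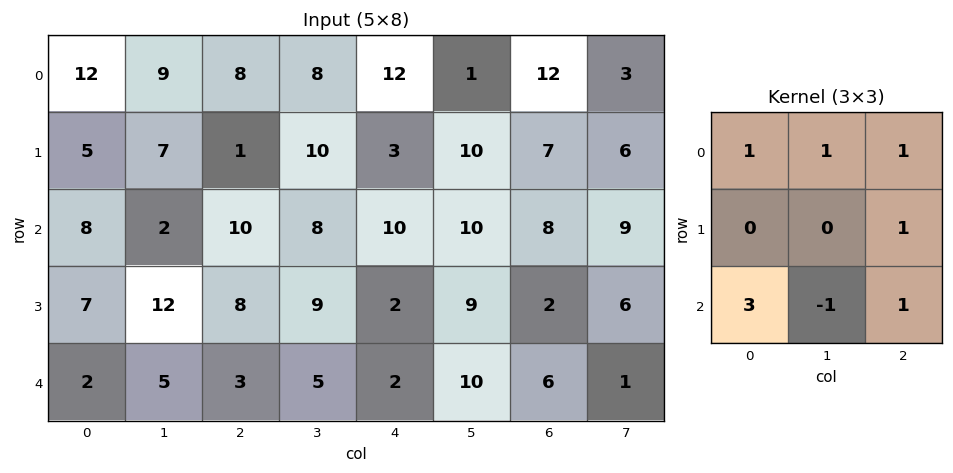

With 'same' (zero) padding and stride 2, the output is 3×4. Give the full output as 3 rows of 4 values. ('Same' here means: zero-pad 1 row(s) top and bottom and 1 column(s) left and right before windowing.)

11 38 38 32
19 63 67 63
24 34 30 18

Output[0,0]: The receptive field on the zero-padded input at this output position is [0 0 0 / 0 12 9 / 0 5 7]. Elementwise product with the kernel and sum: 0·1 + 0·1 + 0·1 + 9·1 + 0·3 + 5·-1 + 7·1.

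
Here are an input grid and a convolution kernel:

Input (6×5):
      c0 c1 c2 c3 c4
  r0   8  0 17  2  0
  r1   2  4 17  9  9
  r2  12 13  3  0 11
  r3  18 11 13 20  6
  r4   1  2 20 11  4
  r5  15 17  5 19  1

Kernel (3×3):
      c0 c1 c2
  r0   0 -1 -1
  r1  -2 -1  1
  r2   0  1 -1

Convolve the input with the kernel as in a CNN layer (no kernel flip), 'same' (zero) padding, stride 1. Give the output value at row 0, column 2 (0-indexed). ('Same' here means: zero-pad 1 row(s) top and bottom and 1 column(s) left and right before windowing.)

-7

The receptive field on the zero-padded input at this output position is [0 0 0 / 0 17 2 / 4 17 9]. Elementwise product with the kernel and sum: 0·-1 + 0·-1 + 0·-2 + 17·-1 + 2·1 + 17·1 + 9·-1.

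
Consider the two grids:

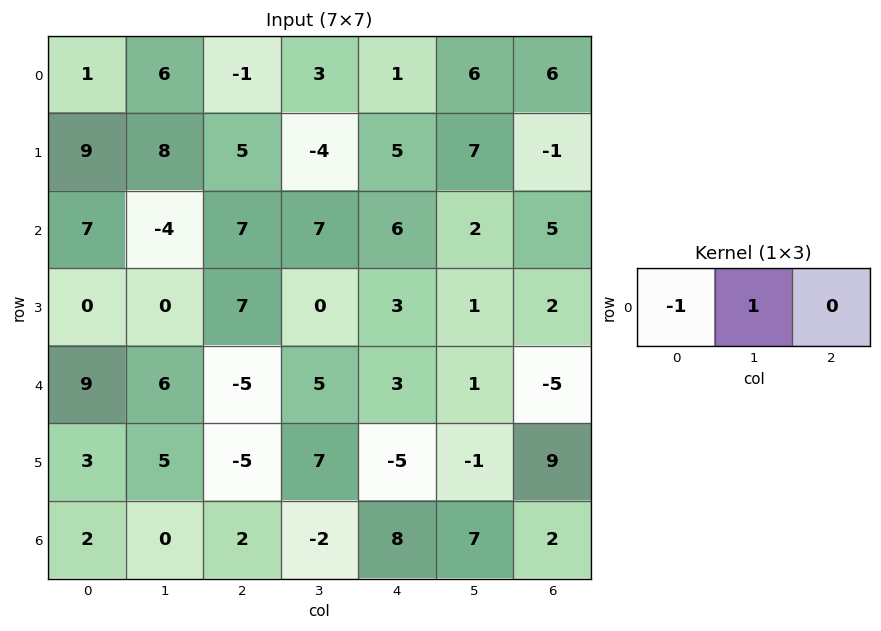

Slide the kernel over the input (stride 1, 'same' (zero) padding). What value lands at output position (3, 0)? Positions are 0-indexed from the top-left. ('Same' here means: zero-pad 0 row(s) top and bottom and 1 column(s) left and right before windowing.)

The receptive field on the zero-padded input at this output position is [0 0 0]. Elementwise product with the kernel and sum: 0·-1 + 0·1.

0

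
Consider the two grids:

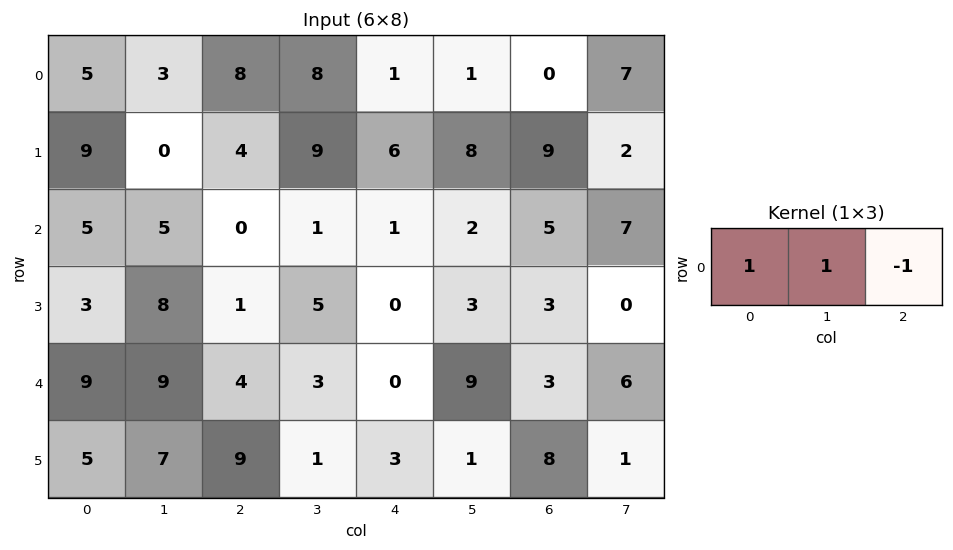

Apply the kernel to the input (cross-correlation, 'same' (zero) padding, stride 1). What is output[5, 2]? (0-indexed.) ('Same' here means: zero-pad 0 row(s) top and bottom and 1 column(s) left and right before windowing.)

15

The receptive field on the zero-padded input at this output position is [7 9 1]. Elementwise product with the kernel and sum: 7·1 + 9·1 + 1·-1.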